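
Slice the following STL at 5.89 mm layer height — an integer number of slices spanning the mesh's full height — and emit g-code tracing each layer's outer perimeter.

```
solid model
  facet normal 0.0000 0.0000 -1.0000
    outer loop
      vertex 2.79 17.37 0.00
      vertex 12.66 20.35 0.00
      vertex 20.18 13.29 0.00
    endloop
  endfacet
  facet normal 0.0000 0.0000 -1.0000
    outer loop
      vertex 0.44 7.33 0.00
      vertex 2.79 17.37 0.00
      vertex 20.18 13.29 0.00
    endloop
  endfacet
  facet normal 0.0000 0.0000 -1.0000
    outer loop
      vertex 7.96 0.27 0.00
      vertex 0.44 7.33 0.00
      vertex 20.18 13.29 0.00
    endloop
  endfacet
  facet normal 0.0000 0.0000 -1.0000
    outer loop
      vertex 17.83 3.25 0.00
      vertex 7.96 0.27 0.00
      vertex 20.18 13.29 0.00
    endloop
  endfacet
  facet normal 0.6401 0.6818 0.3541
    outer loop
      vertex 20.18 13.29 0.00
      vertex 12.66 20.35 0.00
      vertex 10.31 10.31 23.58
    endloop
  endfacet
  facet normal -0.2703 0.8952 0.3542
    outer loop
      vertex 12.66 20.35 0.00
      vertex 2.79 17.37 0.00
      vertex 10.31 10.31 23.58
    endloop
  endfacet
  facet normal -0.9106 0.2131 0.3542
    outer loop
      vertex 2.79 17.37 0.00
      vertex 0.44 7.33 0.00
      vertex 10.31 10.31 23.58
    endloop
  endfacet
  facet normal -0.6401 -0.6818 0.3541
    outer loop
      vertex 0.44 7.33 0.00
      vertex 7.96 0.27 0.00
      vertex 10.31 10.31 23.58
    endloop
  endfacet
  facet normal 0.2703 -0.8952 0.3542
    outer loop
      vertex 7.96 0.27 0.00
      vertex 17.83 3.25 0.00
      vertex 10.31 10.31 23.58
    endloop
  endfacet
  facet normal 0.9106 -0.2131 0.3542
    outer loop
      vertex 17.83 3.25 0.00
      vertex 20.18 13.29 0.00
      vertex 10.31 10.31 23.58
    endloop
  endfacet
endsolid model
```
; perimeter-only toolpath
G21 ; units = mm
G90 ; absolute positioning
G28 ; home
; layer 1
G0 Z5.89
G0 X17.71 Y12.54
G1 X12.07 Y17.84
G1 X4.67 Y15.61
G1 X2.91 Y8.08
G1 X8.55 Y2.78
G1 X15.95 Y5.02
G1 X17.71 Y12.54
; layer 2
G0 Z11.79
G0 X15.25 Y11.80
G1 X11.48 Y15.33
G1 X6.55 Y13.84
G1 X5.38 Y8.82
G1 X9.13 Y5.29
G1 X14.07 Y6.78
G1 X15.25 Y11.80
; layer 3
G0 Z17.68
G0 X12.78 Y11.05
G1 X10.90 Y12.82
G1 X8.43 Y12.07
G1 X7.84 Y9.56
G1 X9.72 Y7.80
G1 X12.19 Y8.54
G1 X12.78 Y11.05
M2 ; end

The solid is a regular 6-sided pyramid, base circumscribed radius ≈ 10.3 mm, apex at z ≈ 23.6 mm. Slicing at Δz = 5.89 mm — 4 equal slices spanning the solid's height, so layer i sits at z = i·h/4 — gives 3 non-empty perimeters. Each is a 6-segment closed polygon; G0 lifts to the layer z and rapids to the start vertex, then G1 traces the edges. The cross-section shrinks linearly with z (the slice at the apex is degenerate and omitted).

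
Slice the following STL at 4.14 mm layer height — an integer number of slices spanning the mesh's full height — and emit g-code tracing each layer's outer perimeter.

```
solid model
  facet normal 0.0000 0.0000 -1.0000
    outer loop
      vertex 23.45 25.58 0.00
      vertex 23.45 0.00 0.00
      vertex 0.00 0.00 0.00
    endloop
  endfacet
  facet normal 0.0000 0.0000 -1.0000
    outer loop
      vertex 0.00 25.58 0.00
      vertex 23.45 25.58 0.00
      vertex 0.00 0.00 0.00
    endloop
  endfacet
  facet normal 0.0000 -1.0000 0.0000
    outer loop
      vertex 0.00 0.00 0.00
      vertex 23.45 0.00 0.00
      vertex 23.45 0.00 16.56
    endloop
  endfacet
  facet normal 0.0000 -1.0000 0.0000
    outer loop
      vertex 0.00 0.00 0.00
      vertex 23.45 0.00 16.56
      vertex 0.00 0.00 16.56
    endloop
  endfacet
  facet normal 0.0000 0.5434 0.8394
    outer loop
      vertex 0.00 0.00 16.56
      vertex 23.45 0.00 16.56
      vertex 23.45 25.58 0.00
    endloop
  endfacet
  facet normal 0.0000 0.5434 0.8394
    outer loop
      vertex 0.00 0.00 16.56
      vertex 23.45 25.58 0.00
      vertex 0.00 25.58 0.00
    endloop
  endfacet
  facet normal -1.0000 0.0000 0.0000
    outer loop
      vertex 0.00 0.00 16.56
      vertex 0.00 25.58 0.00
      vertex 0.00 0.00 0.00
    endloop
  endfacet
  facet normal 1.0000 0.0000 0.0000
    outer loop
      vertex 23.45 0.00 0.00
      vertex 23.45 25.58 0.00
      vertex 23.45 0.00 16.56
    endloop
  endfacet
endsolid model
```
; perimeter-only toolpath
G21 ; units = mm
G90 ; absolute positioning
G28 ; home
; layer 1
G0 Z4.14
G0 X0.00 Y0.00
G1 X23.45 Y0.00
G1 X23.45 Y19.18
G1 X0.00 Y19.18
G1 X0.00 Y0.00
; layer 2
G0 Z8.28
G0 X0.00 Y0.00
G1 X23.45 Y0.00
G1 X23.45 Y12.79
G1 X0.00 Y12.79
G1 X0.00 Y0.00
; layer 3
G0 Z12.42
G0 X0.00 Y0.00
G1 X23.45 Y0.00
G1 X23.45 Y6.39
G1 X0.00 Y6.39
G1 X0.00 Y0.00
M2 ; end

The solid is a wedge (ramp): 23.4 × 25.6 mm base, rising to 16.6 mm along the y=0 edge and sloping linearly to z=0 at y=25.6. Slicing at Δz = 4.14 mm — 4 equal slices spanning the solid's height, so layer i sits at z = i·h/4 — gives 3 non-empty perimeters. Each is a 4-segment closed polygon; G0 lifts to the layer z and rapids to the start vertex, then G1 traces the edges. The cross-section shrinks linearly with z (the slice at the apex is degenerate and omitted).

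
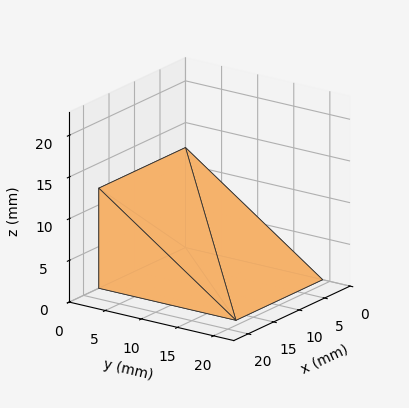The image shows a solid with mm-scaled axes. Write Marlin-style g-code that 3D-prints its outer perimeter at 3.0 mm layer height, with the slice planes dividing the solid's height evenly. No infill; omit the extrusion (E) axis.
Reading the render: the shape is a wedge (ramp): 17 × 19 mm base, rising to 12 mm along the y=0 edge and sloping linearly to z=0 at y=19 (dimensions read to the nearest mm from the axis ticks). For the g-code, the solid's height is divided into equal slices at the stated Δz and each level perimeter traced with G1 moves after a G0 lift.

; perimeter-only toolpath
G21 ; units = mm
G90 ; absolute positioning
G28 ; home
; layer 1
G0 Z3.0
G0 X0.0 Y0.0
G1 X17.0 Y0.0
G1 X17.0 Y14.2
G1 X0.0 Y14.2
G1 X0.0 Y0.0
; layer 2
G0 Z6.0
G0 X0.0 Y0.0
G1 X17.0 Y0.0
G1 X17.0 Y9.5
G1 X0.0 Y9.5
G1 X0.0 Y0.0
; layer 3
G0 Z9.0
G0 X0.0 Y0.0
G1 X17.0 Y0.0
G1 X17.0 Y4.8
G1 X0.0 Y4.8
G1 X0.0 Y0.0
M2 ; end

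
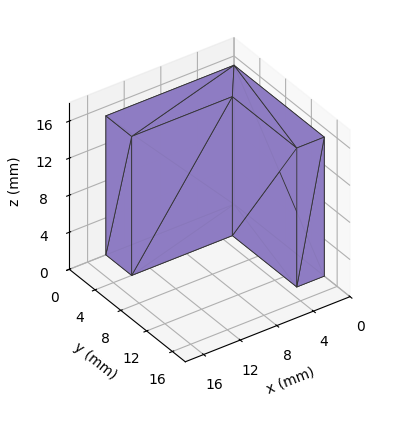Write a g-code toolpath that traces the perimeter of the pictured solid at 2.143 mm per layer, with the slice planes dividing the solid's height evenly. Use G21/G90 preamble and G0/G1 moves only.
Reading the render: the shape is an L-shaped prism: outer 14 × 14 mm, arm thicknesses ≈ 4 mm (horizontal) and 3 mm (vertical), extruded 15 mm in z (dimensions read to the nearest mm from the axis ticks). For the g-code, the solid's height is divided into equal slices at the stated Δz and each level perimeter traced with G1 moves after a G0 lift.

; perimeter-only toolpath
G21 ; units = mm
G90 ; absolute positioning
G28 ; home
; layer 1
G0 Z2.143
G0 X0.000 Y0.000
G1 X14.000 Y0.000
G1 X14.000 Y4.000
G1 X3.000 Y4.000
G1 X3.000 Y14.000
G1 X0.000 Y14.000
G1 X0.000 Y0.000
; layer 2
G0 Z4.286
G0 X0.000 Y0.000
G1 X14.000 Y0.000
G1 X14.000 Y4.000
G1 X3.000 Y4.000
G1 X3.000 Y14.000
G1 X0.000 Y14.000
G1 X0.000 Y0.000
; layer 3
G0 Z6.429
G0 X0.000 Y0.000
G1 X14.000 Y0.000
G1 X14.000 Y4.000
G1 X3.000 Y4.000
G1 X3.000 Y14.000
G1 X0.000 Y14.000
G1 X0.000 Y0.000
; layer 4
G0 Z8.571
G0 X0.000 Y0.000
G1 X14.000 Y0.000
G1 X14.000 Y4.000
G1 X3.000 Y4.000
G1 X3.000 Y14.000
G1 X0.000 Y14.000
G1 X0.000 Y0.000
; layer 5
G0 Z10.714
G0 X0.000 Y0.000
G1 X14.000 Y0.000
G1 X14.000 Y4.000
G1 X3.000 Y4.000
G1 X3.000 Y14.000
G1 X0.000 Y14.000
G1 X0.000 Y0.000
; layer 6
G0 Z12.857
G0 X0.000 Y0.000
G1 X14.000 Y0.000
G1 X14.000 Y4.000
G1 X3.000 Y4.000
G1 X3.000 Y14.000
G1 X0.000 Y14.000
G1 X0.000 Y0.000
; layer 7
G0 Z15.000
G0 X0.000 Y0.000
G1 X14.000 Y0.000
G1 X14.000 Y4.000
G1 X3.000 Y4.000
G1 X3.000 Y14.000
G1 X0.000 Y14.000
G1 X0.000 Y0.000
M2 ; end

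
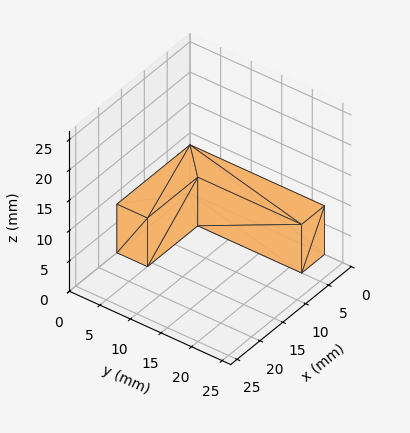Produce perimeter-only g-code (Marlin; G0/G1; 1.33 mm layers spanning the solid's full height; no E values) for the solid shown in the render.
Reading the render: the shape is an L-shaped prism: outer 16 × 22 mm, arm thicknesses ≈ 5 mm (horizontal) and 5 mm (vertical), extruded 8 mm in z (dimensions read to the nearest mm from the axis ticks). For the g-code, the solid's height is divided into equal slices at the stated Δz and each level perimeter traced with G1 moves after a G0 lift.

; perimeter-only toolpath
G21 ; units = mm
G90 ; absolute positioning
G28 ; home
; layer 1
G0 Z1.33
G0 X0.00 Y0.00
G1 X16.00 Y0.00
G1 X16.00 Y5.00
G1 X5.00 Y5.00
G1 X5.00 Y22.00
G1 X0.00 Y22.00
G1 X0.00 Y0.00
; layer 2
G0 Z2.67
G0 X0.00 Y0.00
G1 X16.00 Y0.00
G1 X16.00 Y5.00
G1 X5.00 Y5.00
G1 X5.00 Y22.00
G1 X0.00 Y22.00
G1 X0.00 Y0.00
; layer 3
G0 Z4.00
G0 X0.00 Y0.00
G1 X16.00 Y0.00
G1 X16.00 Y5.00
G1 X5.00 Y5.00
G1 X5.00 Y22.00
G1 X0.00 Y22.00
G1 X0.00 Y0.00
; layer 4
G0 Z5.33
G0 X0.00 Y0.00
G1 X16.00 Y0.00
G1 X16.00 Y5.00
G1 X5.00 Y5.00
G1 X5.00 Y22.00
G1 X0.00 Y22.00
G1 X0.00 Y0.00
; layer 5
G0 Z6.67
G0 X0.00 Y0.00
G1 X16.00 Y0.00
G1 X16.00 Y5.00
G1 X5.00 Y5.00
G1 X5.00 Y22.00
G1 X0.00 Y22.00
G1 X0.00 Y0.00
; layer 6
G0 Z8.00
G0 X0.00 Y0.00
G1 X16.00 Y0.00
G1 X16.00 Y5.00
G1 X5.00 Y5.00
G1 X5.00 Y22.00
G1 X0.00 Y22.00
G1 X0.00 Y0.00
M2 ; end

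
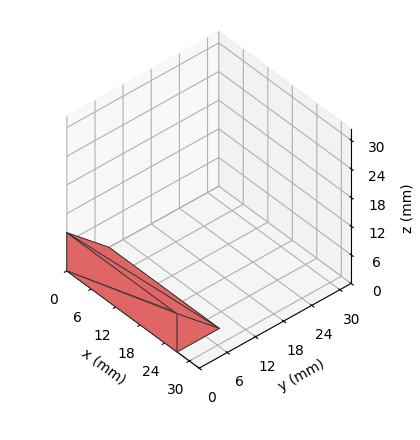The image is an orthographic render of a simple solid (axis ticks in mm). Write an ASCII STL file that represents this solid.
Reading the render: the shape is a wedge (ramp): 27 × 9 mm base, rising to 8 mm along the y=0 edge and sloping linearly to z=0 at y=9 (dimensions read to the nearest mm from the axis ticks). For the STL, each face is triangulated and given an outward normal.

solid part
  facet normal 0.0000 0.0000 -1.0000
    outer loop
      vertex 27.0 9.0 0.0
      vertex 27.0 0.0 0.0
      vertex 0.0 0.0 0.0
    endloop
  endfacet
  facet normal 0.0000 0.0000 -1.0000
    outer loop
      vertex 0.0 9.0 0.0
      vertex 27.0 9.0 0.0
      vertex 0.0 0.0 0.0
    endloop
  endfacet
  facet normal 0.0000 -1.0000 0.0000
    outer loop
      vertex 0.0 0.0 0.0
      vertex 27.0 0.0 0.0
      vertex 27.0 0.0 8.0
    endloop
  endfacet
  facet normal 0.0000 -1.0000 0.0000
    outer loop
      vertex 0.0 0.0 0.0
      vertex 27.0 0.0 8.0
      vertex 0.0 0.0 8.0
    endloop
  endfacet
  facet normal 0.0000 0.6644 0.7474
    outer loop
      vertex 0.0 0.0 8.0
      vertex 27.0 0.0 8.0
      vertex 27.0 9.0 0.0
    endloop
  endfacet
  facet normal 0.0000 0.6644 0.7474
    outer loop
      vertex 0.0 0.0 8.0
      vertex 27.0 9.0 0.0
      vertex 0.0 9.0 0.0
    endloop
  endfacet
  facet normal -1.0000 0.0000 0.0000
    outer loop
      vertex 0.0 0.0 8.0
      vertex 0.0 9.0 0.0
      vertex 0.0 0.0 0.0
    endloop
  endfacet
  facet normal 1.0000 0.0000 0.0000
    outer loop
      vertex 27.0 0.0 0.0
      vertex 27.0 9.0 0.0
      vertex 27.0 0.0 8.0
    endloop
  endfacet
endsolid part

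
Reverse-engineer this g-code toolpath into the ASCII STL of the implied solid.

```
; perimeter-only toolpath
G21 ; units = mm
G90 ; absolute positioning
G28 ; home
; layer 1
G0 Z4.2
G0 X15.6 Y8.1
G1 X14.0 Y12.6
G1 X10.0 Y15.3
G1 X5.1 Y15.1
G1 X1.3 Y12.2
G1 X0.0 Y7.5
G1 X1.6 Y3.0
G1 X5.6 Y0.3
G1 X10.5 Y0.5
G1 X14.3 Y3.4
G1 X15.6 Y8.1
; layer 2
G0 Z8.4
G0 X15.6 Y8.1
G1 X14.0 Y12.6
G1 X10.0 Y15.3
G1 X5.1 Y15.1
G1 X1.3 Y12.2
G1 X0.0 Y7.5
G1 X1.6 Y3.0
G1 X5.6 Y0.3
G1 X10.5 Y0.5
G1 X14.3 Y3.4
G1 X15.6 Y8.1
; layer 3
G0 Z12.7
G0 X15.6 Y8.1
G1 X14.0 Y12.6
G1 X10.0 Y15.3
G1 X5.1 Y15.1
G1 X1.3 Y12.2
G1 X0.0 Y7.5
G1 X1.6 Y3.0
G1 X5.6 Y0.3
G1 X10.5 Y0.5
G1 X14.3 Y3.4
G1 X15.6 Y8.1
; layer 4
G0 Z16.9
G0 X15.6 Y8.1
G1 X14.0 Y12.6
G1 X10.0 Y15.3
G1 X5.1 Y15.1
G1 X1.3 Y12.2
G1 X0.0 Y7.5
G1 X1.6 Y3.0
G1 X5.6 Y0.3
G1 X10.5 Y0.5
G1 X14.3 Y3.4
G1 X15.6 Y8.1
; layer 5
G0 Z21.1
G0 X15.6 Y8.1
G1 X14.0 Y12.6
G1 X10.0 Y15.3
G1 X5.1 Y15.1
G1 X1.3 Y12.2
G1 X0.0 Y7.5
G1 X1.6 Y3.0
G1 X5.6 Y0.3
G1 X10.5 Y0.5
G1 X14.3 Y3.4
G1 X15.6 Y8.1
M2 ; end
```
solid part
  facet normal 0.0000 0.0000 -1.0000
    outer loop
      vertex 10.0 15.3 0.0
      vertex 14.0 12.6 0.0
      vertex 15.6 8.1 0.0
    endloop
  endfacet
  facet normal 0.0000 0.0000 -1.0000
    outer loop
      vertex 5.1 15.1 0.0
      vertex 10.0 15.3 0.0
      vertex 15.6 8.1 0.0
    endloop
  endfacet
  facet normal 0.0000 0.0000 -1.0000
    outer loop
      vertex 1.3 12.2 0.0
      vertex 5.1 15.1 0.0
      vertex 15.6 8.1 0.0
    endloop
  endfacet
  facet normal 0.0000 0.0000 -1.0000
    outer loop
      vertex 0.0 7.5 0.0
      vertex 1.3 12.2 0.0
      vertex 15.6 8.1 0.0
    endloop
  endfacet
  facet normal 0.0000 0.0000 -1.0000
    outer loop
      vertex 1.6 3.0 0.0
      vertex 0.0 7.5 0.0
      vertex 15.6 8.1 0.0
    endloop
  endfacet
  facet normal 0.0000 0.0000 -1.0000
    outer loop
      vertex 5.6 0.3 0.0
      vertex 1.6 3.0 0.0
      vertex 15.6 8.1 0.0
    endloop
  endfacet
  facet normal 0.0000 0.0000 -1.0000
    outer loop
      vertex 10.5 0.5 0.0
      vertex 5.6 0.3 0.0
      vertex 15.6 8.1 0.0
    endloop
  endfacet
  facet normal 0.0000 0.0000 -1.0000
    outer loop
      vertex 14.3 3.4 0.0
      vertex 10.5 0.5 0.0
      vertex 15.6 8.1 0.0
    endloop
  endfacet
  facet normal 0.0000 0.0000 1.0000
    outer loop
      vertex 15.6 8.1 21.1
      vertex 14.0 12.6 21.1
      vertex 10.0 15.3 21.1
    endloop
  endfacet
  facet normal 0.0000 0.0000 1.0000
    outer loop
      vertex 15.6 8.1 21.1
      vertex 10.0 15.3 21.1
      vertex 5.1 15.1 21.1
    endloop
  endfacet
  facet normal 0.0000 0.0000 1.0000
    outer loop
      vertex 15.6 8.1 21.1
      vertex 5.1 15.1 21.1
      vertex 1.3 12.2 21.1
    endloop
  endfacet
  facet normal 0.0000 0.0000 1.0000
    outer loop
      vertex 15.6 8.1 21.1
      vertex 1.3 12.2 21.1
      vertex 0.0 7.5 21.1
    endloop
  endfacet
  facet normal 0.0000 0.0000 1.0000
    outer loop
      vertex 15.6 8.1 21.1
      vertex 0.0 7.5 21.1
      vertex 1.6 3.0 21.1
    endloop
  endfacet
  facet normal 0.0000 0.0000 1.0000
    outer loop
      vertex 15.6 8.1 21.1
      vertex 1.6 3.0 21.1
      vertex 5.6 0.3 21.1
    endloop
  endfacet
  facet normal 0.0000 0.0000 1.0000
    outer loop
      vertex 15.6 8.1 21.1
      vertex 5.6 0.3 21.1
      vertex 10.5 0.5 21.1
    endloop
  endfacet
  facet normal 0.0000 0.0000 1.0000
    outer loop
      vertex 15.6 8.1 21.1
      vertex 10.5 0.5 21.1
      vertex 14.3 3.4 21.1
    endloop
  endfacet
  facet normal 0.9422 0.3350 0.0000
    outer loop
      vertex 15.6 8.1 0.0
      vertex 14.0 12.6 0.0
      vertex 14.0 12.6 21.1
    endloop
  endfacet
  facet normal 0.9422 0.3350 0.0000
    outer loop
      vertex 15.6 8.1 0.0
      vertex 14.0 12.6 21.1
      vertex 15.6 8.1 21.1
    endloop
  endfacet
  facet normal 0.5595 0.8288 0.0000
    outer loop
      vertex 14.0 12.6 0.0
      vertex 10.0 15.3 0.0
      vertex 10.0 15.3 21.1
    endloop
  endfacet
  facet normal 0.5595 0.8288 0.0000
    outer loop
      vertex 14.0 12.6 0.0
      vertex 10.0 15.3 21.1
      vertex 14.0 12.6 21.1
    endloop
  endfacet
  facet normal -0.0408 0.9992 0.0000
    outer loop
      vertex 10.0 15.3 0.0
      vertex 5.1 15.1 0.0
      vertex 5.1 15.1 21.1
    endloop
  endfacet
  facet normal -0.0408 0.9992 0.0000
    outer loop
      vertex 10.0 15.3 0.0
      vertex 5.1 15.1 21.1
      vertex 10.0 15.3 21.1
    endloop
  endfacet
  facet normal -0.6067 0.7950 0.0000
    outer loop
      vertex 5.1 15.1 0.0
      vertex 1.3 12.2 0.0
      vertex 1.3 12.2 21.1
    endloop
  endfacet
  facet normal -0.6067 0.7950 0.0000
    outer loop
      vertex 5.1 15.1 0.0
      vertex 1.3 12.2 21.1
      vertex 5.1 15.1 21.1
    endloop
  endfacet
  facet normal -0.9638 0.2666 0.0000
    outer loop
      vertex 1.3 12.2 0.0
      vertex 0.0 7.5 0.0
      vertex 0.0 7.5 21.1
    endloop
  endfacet
  facet normal -0.9638 0.2666 0.0000
    outer loop
      vertex 1.3 12.2 0.0
      vertex 0.0 7.5 21.1
      vertex 1.3 12.2 21.1
    endloop
  endfacet
  facet normal -0.9422 -0.3350 0.0000
    outer loop
      vertex 0.0 7.5 0.0
      vertex 1.6 3.0 0.0
      vertex 1.6 3.0 21.1
    endloop
  endfacet
  facet normal -0.9422 -0.3350 0.0000
    outer loop
      vertex 0.0 7.5 0.0
      vertex 1.6 3.0 21.1
      vertex 0.0 7.5 21.1
    endloop
  endfacet
  facet normal -0.5595 -0.8288 0.0000
    outer loop
      vertex 1.6 3.0 0.0
      vertex 5.6 0.3 0.0
      vertex 5.6 0.3 21.1
    endloop
  endfacet
  facet normal -0.5595 -0.8288 0.0000
    outer loop
      vertex 1.6 3.0 0.0
      vertex 5.6 0.3 21.1
      vertex 1.6 3.0 21.1
    endloop
  endfacet
  facet normal 0.0408 -0.9992 0.0000
    outer loop
      vertex 5.6 0.3 0.0
      vertex 10.5 0.5 0.0
      vertex 10.5 0.5 21.1
    endloop
  endfacet
  facet normal 0.0408 -0.9992 0.0000
    outer loop
      vertex 5.6 0.3 0.0
      vertex 10.5 0.5 21.1
      vertex 5.6 0.3 21.1
    endloop
  endfacet
  facet normal 0.6067 -0.7950 0.0000
    outer loop
      vertex 10.5 0.5 0.0
      vertex 14.3 3.4 0.0
      vertex 14.3 3.4 21.1
    endloop
  endfacet
  facet normal 0.6067 -0.7950 0.0000
    outer loop
      vertex 10.5 0.5 0.0
      vertex 14.3 3.4 21.1
      vertex 10.5 0.5 21.1
    endloop
  endfacet
  facet normal 0.9638 -0.2666 0.0000
    outer loop
      vertex 14.3 3.4 0.0
      vertex 15.6 8.1 0.0
      vertex 15.6 8.1 21.1
    endloop
  endfacet
  facet normal 0.9638 -0.2666 0.0000
    outer loop
      vertex 14.3 3.4 0.0
      vertex 15.6 8.1 21.1
      vertex 14.3 3.4 21.1
    endloop
  endfacet
endsolid part

The G0 Z moves step by Δz≈4.2 mm. Every layer's G1 loop is the same polygon, so the solid is a straight extrusion of it from z=0 to z≈21.1. Closing with flat bottom and top caps and triangulating gives 36 facets — a regular 10-sided prism (a cylinder approximated with 10 flat sides), circumscribed radius ≈ 7.8 mm, height ≈ 21.1 mm.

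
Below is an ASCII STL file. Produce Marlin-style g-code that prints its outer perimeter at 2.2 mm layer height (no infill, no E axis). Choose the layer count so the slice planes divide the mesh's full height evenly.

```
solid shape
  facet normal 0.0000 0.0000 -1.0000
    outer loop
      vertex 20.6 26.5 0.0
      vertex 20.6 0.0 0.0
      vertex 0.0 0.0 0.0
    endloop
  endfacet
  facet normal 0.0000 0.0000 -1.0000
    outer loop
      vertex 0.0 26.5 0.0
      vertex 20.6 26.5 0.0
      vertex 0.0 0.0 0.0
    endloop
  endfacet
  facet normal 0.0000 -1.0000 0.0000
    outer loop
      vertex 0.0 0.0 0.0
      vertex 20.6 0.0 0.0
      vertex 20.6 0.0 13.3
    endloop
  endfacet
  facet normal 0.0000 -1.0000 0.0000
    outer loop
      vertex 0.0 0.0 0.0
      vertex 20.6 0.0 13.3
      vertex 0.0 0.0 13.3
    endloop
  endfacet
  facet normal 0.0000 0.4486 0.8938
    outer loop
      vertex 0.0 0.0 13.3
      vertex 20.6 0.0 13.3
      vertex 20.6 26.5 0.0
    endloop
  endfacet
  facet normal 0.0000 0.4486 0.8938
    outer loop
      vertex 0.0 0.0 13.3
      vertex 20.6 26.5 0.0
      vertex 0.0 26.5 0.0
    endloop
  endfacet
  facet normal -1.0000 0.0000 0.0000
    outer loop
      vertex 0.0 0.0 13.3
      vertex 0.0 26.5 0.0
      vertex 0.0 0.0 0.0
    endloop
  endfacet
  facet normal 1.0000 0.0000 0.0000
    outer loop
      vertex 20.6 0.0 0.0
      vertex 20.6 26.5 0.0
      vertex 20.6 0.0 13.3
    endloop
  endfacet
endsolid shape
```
; perimeter-only toolpath
G21 ; units = mm
G90 ; absolute positioning
G28 ; home
; layer 1
G0 Z2.2
G0 X0.0 Y0.0
G1 X20.6 Y0.0
G1 X20.6 Y22.1
G1 X0.0 Y22.1
G1 X0.0 Y0.0
; layer 2
G0 Z4.4
G0 X0.0 Y0.0
G1 X20.6 Y0.0
G1 X20.6 Y17.7
G1 X0.0 Y17.7
G1 X0.0 Y0.0
; layer 3
G0 Z6.7
G0 X0.0 Y0.0
G1 X20.6 Y0.0
G1 X20.6 Y13.2
G1 X0.0 Y13.2
G1 X0.0 Y0.0
; layer 4
G0 Z8.9
G0 X0.0 Y0.0
G1 X20.6 Y0.0
G1 X20.6 Y8.8
G1 X0.0 Y8.8
G1 X0.0 Y0.0
; layer 5
G0 Z11.1
G0 X0.0 Y0.0
G1 X20.6 Y0.0
G1 X20.6 Y4.4
G1 X0.0 Y4.4
G1 X0.0 Y0.0
M2 ; end

The solid is a wedge (ramp): 20.6 × 26.5 mm base, rising to 13.3 mm along the y=0 edge and sloping linearly to z=0 at y=26.5. Slicing at Δz = 2.2 mm — 6 equal slices spanning the solid's height, so layer i sits at z = i·h/6 — gives 5 non-empty perimeters. Each is a 4-segment closed polygon; G0 lifts to the layer z and rapids to the start vertex, then G1 traces the edges. The cross-section shrinks linearly with z (the slice at the apex is degenerate and omitted).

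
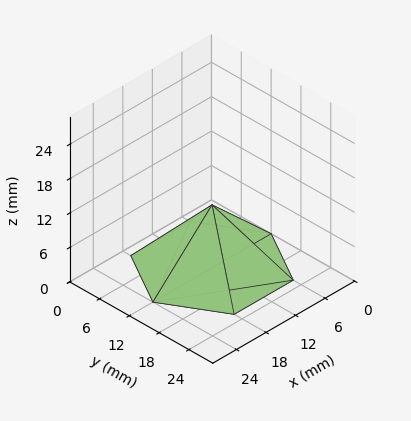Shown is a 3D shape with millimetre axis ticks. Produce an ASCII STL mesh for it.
Reading the render: the shape is a regular 6-sided pyramid, base circumscribed radius ≈ 12 mm, apex at z ≈ 11 mm (dimensions read to the nearest mm from the axis ticks). For the STL, each face is triangulated and given an outward normal.

solid part
  facet normal 0.0000 0.0000 -1.0000
    outer loop
      vertex 6.00 22.39 0.00
      vertex 18.00 22.39 0.00
      vertex 24.00 12.00 0.00
    endloop
  endfacet
  facet normal 0.0000 0.0000 -1.0000
    outer loop
      vertex 0.00 12.00 0.00
      vertex 6.00 22.39 0.00
      vertex 24.00 12.00 0.00
    endloop
  endfacet
  facet normal 0.0000 0.0000 -1.0000
    outer loop
      vertex 6.00 1.61 0.00
      vertex 0.00 12.00 0.00
      vertex 24.00 12.00 0.00
    endloop
  endfacet
  facet normal 0.0000 0.0000 -1.0000
    outer loop
      vertex 18.00 1.61 0.00
      vertex 6.00 1.61 0.00
      vertex 24.00 12.00 0.00
    endloop
  endfacet
  facet normal 0.6295 0.3635 0.6867
    outer loop
      vertex 24.00 12.00 0.00
      vertex 18.00 22.39 0.00
      vertex 12.00 12.00 11.00
    endloop
  endfacet
  facet normal 0.0000 0.7270 0.6867
    outer loop
      vertex 18.00 22.39 0.00
      vertex 6.00 22.39 0.00
      vertex 12.00 12.00 11.00
    endloop
  endfacet
  facet normal -0.6295 0.3635 0.6867
    outer loop
      vertex 6.00 22.39 0.00
      vertex 0.00 12.00 0.00
      vertex 12.00 12.00 11.00
    endloop
  endfacet
  facet normal -0.6295 -0.3635 0.6867
    outer loop
      vertex 0.00 12.00 0.00
      vertex 6.00 1.61 0.00
      vertex 12.00 12.00 11.00
    endloop
  endfacet
  facet normal 0.0000 -0.7270 0.6867
    outer loop
      vertex 6.00 1.61 0.00
      vertex 18.00 1.61 0.00
      vertex 12.00 12.00 11.00
    endloop
  endfacet
  facet normal 0.6295 -0.3635 0.6867
    outer loop
      vertex 18.00 1.61 0.00
      vertex 24.00 12.00 0.00
      vertex 12.00 12.00 11.00
    endloop
  endfacet
endsolid part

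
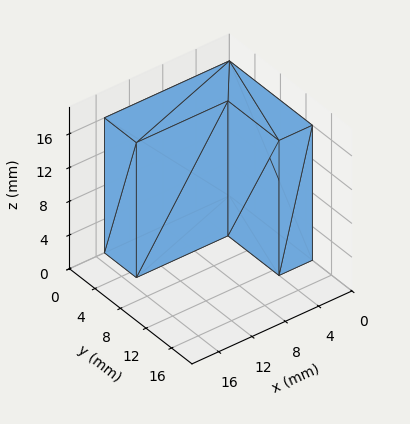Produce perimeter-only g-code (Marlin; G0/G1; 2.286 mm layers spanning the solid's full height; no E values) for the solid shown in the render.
Reading the render: the shape is an L-shaped prism: outer 15 × 13 mm, arm thicknesses ≈ 5 mm (horizontal) and 4 mm (vertical), extruded 16 mm in z (dimensions read to the nearest mm from the axis ticks). For the g-code, the solid's height is divided into equal slices at the stated Δz and each level perimeter traced with G1 moves after a G0 lift.

; perimeter-only toolpath
G21 ; units = mm
G90 ; absolute positioning
G28 ; home
; layer 1
G0 Z2.286
G0 X0.000 Y0.000
G1 X15.000 Y0.000
G1 X15.000 Y5.000
G1 X4.000 Y5.000
G1 X4.000 Y13.000
G1 X0.000 Y13.000
G1 X0.000 Y0.000
; layer 2
G0 Z4.571
G0 X0.000 Y0.000
G1 X15.000 Y0.000
G1 X15.000 Y5.000
G1 X4.000 Y5.000
G1 X4.000 Y13.000
G1 X0.000 Y13.000
G1 X0.000 Y0.000
; layer 3
G0 Z6.857
G0 X0.000 Y0.000
G1 X15.000 Y0.000
G1 X15.000 Y5.000
G1 X4.000 Y5.000
G1 X4.000 Y13.000
G1 X0.000 Y13.000
G1 X0.000 Y0.000
; layer 4
G0 Z9.143
G0 X0.000 Y0.000
G1 X15.000 Y0.000
G1 X15.000 Y5.000
G1 X4.000 Y5.000
G1 X4.000 Y13.000
G1 X0.000 Y13.000
G1 X0.000 Y0.000
; layer 5
G0 Z11.429
G0 X0.000 Y0.000
G1 X15.000 Y0.000
G1 X15.000 Y5.000
G1 X4.000 Y5.000
G1 X4.000 Y13.000
G1 X0.000 Y13.000
G1 X0.000 Y0.000
; layer 6
G0 Z13.714
G0 X0.000 Y0.000
G1 X15.000 Y0.000
G1 X15.000 Y5.000
G1 X4.000 Y5.000
G1 X4.000 Y13.000
G1 X0.000 Y13.000
G1 X0.000 Y0.000
; layer 7
G0 Z16.000
G0 X0.000 Y0.000
G1 X15.000 Y0.000
G1 X15.000 Y5.000
G1 X4.000 Y5.000
G1 X4.000 Y13.000
G1 X0.000 Y13.000
G1 X0.000 Y0.000
M2 ; end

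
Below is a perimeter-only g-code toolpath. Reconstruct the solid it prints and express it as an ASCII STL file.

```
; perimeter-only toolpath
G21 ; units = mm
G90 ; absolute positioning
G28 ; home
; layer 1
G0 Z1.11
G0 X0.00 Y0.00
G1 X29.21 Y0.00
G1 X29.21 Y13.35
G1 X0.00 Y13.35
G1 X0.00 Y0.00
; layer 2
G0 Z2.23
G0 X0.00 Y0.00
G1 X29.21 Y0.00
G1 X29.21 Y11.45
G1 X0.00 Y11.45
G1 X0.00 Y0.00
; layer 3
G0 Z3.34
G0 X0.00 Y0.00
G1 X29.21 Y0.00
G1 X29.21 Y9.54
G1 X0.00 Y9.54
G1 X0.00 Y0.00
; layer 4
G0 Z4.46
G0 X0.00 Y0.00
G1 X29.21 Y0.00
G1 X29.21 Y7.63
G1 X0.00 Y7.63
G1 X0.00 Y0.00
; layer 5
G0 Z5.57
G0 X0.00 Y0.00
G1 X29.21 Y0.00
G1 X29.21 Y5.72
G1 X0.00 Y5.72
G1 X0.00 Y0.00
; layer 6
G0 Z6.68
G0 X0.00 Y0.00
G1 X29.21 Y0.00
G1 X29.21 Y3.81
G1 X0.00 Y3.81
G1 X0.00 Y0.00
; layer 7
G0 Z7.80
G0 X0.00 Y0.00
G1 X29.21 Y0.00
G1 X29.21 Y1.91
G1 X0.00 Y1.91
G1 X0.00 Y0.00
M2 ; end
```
solid part
  facet normal 0.0000 0.0000 -1.0000
    outer loop
      vertex 29.21 15.26 0.00
      vertex 29.21 0.00 0.00
      vertex 0.00 0.00 0.00
    endloop
  endfacet
  facet normal 0.0000 0.0000 -1.0000
    outer loop
      vertex 0.00 15.26 0.00
      vertex 29.21 15.26 0.00
      vertex 0.00 0.00 0.00
    endloop
  endfacet
  facet normal 0.0000 -1.0000 0.0000
    outer loop
      vertex 0.00 0.00 0.00
      vertex 29.21 0.00 0.00
      vertex 29.21 0.00 8.91
    endloop
  endfacet
  facet normal 0.0000 -1.0000 0.0000
    outer loop
      vertex 0.00 0.00 0.00
      vertex 29.21 0.00 8.91
      vertex 0.00 0.00 8.91
    endloop
  endfacet
  facet normal 0.0000 0.5042 0.8636
    outer loop
      vertex 0.00 0.00 8.91
      vertex 29.21 0.00 8.91
      vertex 29.21 15.26 0.00
    endloop
  endfacet
  facet normal 0.0000 0.5042 0.8636
    outer loop
      vertex 0.00 0.00 8.91
      vertex 29.21 15.26 0.00
      vertex 0.00 15.26 0.00
    endloop
  endfacet
  facet normal -1.0000 0.0000 0.0000
    outer loop
      vertex 0.00 0.00 8.91
      vertex 0.00 15.26 0.00
      vertex 0.00 0.00 0.00
    endloop
  endfacet
  facet normal 1.0000 0.0000 0.0000
    outer loop
      vertex 29.21 0.00 0.00
      vertex 29.21 15.26 0.00
      vertex 29.21 0.00 8.91
    endloop
  endfacet
endsolid part

The G0 Z moves step by Δz≈1.11 mm. The G1 loops shrink linearly with z, so the solid tapers from its base footprint up to z≈8.91. Closing with a flat bottom cap and the tapered top and triangulating gives 8 facets — a wedge (ramp): 29.2 × 15.3 mm base, rising to 8.91 mm along the y=0 edge and sloping linearly to z=0 at y=15.3.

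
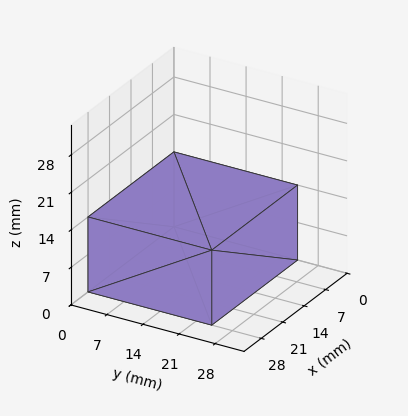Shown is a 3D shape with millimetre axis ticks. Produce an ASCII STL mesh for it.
Reading the render: the shape is a rectangular box, roughly 28 × 24 mm footprint and 14 mm tall (dimensions read to the nearest mm from the axis ticks). For the STL, each face is triangulated and given an outward normal.

solid part
  facet normal 0.0000 0.0000 -1.0000
    outer loop
      vertex 28.00 24.00 0.00
      vertex 28.00 0.00 0.00
      vertex 0.00 0.00 0.00
    endloop
  endfacet
  facet normal 0.0000 0.0000 -1.0000
    outer loop
      vertex 0.00 24.00 0.00
      vertex 28.00 24.00 0.00
      vertex 0.00 0.00 0.00
    endloop
  endfacet
  facet normal 0.0000 0.0000 1.0000
    outer loop
      vertex 0.00 0.00 14.00
      vertex 28.00 0.00 14.00
      vertex 28.00 24.00 14.00
    endloop
  endfacet
  facet normal 0.0000 0.0000 1.0000
    outer loop
      vertex 0.00 0.00 14.00
      vertex 28.00 24.00 14.00
      vertex 0.00 24.00 14.00
    endloop
  endfacet
  facet normal 0.0000 -1.0000 0.0000
    outer loop
      vertex 0.00 0.00 0.00
      vertex 28.00 0.00 0.00
      vertex 28.00 0.00 14.00
    endloop
  endfacet
  facet normal 0.0000 -1.0000 0.0000
    outer loop
      vertex 0.00 0.00 0.00
      vertex 28.00 0.00 14.00
      vertex 0.00 0.00 14.00
    endloop
  endfacet
  facet normal 0.0000 1.0000 0.0000
    outer loop
      vertex 28.00 24.00 14.00
      vertex 28.00 24.00 0.00
      vertex 0.00 24.00 0.00
    endloop
  endfacet
  facet normal 0.0000 1.0000 0.0000
    outer loop
      vertex 0.00 24.00 14.00
      vertex 28.00 24.00 14.00
      vertex 0.00 24.00 0.00
    endloop
  endfacet
  facet normal -1.0000 0.0000 0.0000
    outer loop
      vertex 0.00 24.00 14.00
      vertex 0.00 24.00 0.00
      vertex 0.00 0.00 0.00
    endloop
  endfacet
  facet normal -1.0000 0.0000 0.0000
    outer loop
      vertex 0.00 0.00 14.00
      vertex 0.00 24.00 14.00
      vertex 0.00 0.00 0.00
    endloop
  endfacet
  facet normal 1.0000 0.0000 0.0000
    outer loop
      vertex 28.00 0.00 0.00
      vertex 28.00 24.00 0.00
      vertex 28.00 24.00 14.00
    endloop
  endfacet
  facet normal 1.0000 0.0000 0.0000
    outer loop
      vertex 28.00 0.00 0.00
      vertex 28.00 24.00 14.00
      vertex 28.00 0.00 14.00
    endloop
  endfacet
endsolid part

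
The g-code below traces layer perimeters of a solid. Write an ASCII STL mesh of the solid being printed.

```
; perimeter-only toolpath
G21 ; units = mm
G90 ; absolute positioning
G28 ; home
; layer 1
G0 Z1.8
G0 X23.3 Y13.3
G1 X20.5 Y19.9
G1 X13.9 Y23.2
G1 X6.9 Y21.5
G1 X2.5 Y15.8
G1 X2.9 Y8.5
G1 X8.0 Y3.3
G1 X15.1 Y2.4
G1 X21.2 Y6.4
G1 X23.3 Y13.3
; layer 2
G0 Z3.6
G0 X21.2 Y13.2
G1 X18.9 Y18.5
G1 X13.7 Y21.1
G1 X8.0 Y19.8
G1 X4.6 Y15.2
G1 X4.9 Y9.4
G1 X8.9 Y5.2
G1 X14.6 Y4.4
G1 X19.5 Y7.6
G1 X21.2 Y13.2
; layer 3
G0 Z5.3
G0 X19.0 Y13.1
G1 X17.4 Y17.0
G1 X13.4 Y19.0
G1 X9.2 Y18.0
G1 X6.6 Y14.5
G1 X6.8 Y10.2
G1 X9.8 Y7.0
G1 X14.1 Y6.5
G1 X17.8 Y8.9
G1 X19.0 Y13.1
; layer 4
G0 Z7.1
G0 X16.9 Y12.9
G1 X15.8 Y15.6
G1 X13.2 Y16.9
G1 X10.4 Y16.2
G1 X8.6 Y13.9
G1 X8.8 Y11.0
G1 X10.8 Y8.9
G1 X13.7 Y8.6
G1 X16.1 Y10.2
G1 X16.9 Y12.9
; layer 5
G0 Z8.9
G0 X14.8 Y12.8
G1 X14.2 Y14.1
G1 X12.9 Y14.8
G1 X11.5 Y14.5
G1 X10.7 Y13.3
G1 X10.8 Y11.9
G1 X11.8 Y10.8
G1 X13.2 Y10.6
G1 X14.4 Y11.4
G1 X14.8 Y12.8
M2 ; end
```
solid part
  facet normal 0.0000 0.0000 -1.0000
    outer loop
      vertex 14.2 25.3 0.0
      vertex 22.0 21.4 0.0
      vertex 25.4 13.4 0.0
    endloop
  endfacet
  facet normal 0.0000 0.0000 -1.0000
    outer loop
      vertex 5.7 23.3 0.0
      vertex 14.2 25.3 0.0
      vertex 25.4 13.4 0.0
    endloop
  endfacet
  facet normal 0.0000 0.0000 -1.0000
    outer loop
      vertex 0.5 16.4 0.0
      vertex 5.7 23.3 0.0
      vertex 25.4 13.4 0.0
    endloop
  endfacet
  facet normal 0.0000 0.0000 -1.0000
    outer loop
      vertex 1.0 7.7 0.0
      vertex 0.5 16.4 0.0
      vertex 25.4 13.4 0.0
    endloop
  endfacet
  facet normal 0.0000 0.0000 -1.0000
    outer loop
      vertex 7.0 1.4 0.0
      vertex 1.0 7.7 0.0
      vertex 25.4 13.4 0.0
    endloop
  endfacet
  facet normal 0.0000 0.0000 -1.0000
    outer loop
      vertex 15.6 0.3 0.0
      vertex 7.0 1.4 0.0
      vertex 25.4 13.4 0.0
    endloop
  endfacet
  facet normal 0.0000 0.0000 -1.0000
    outer loop
      vertex 22.9 5.1 0.0
      vertex 15.6 0.3 0.0
      vertex 25.4 13.4 0.0
    endloop
  endfacet
  facet normal 0.6136 0.2608 0.7453
    outer loop
      vertex 25.4 13.4 0.0
      vertex 22.0 21.4 0.0
      vertex 12.7 12.7 10.7
    endloop
  endfacet
  facet normal 0.2985 0.5969 0.7447
    outer loop
      vertex 22.0 21.4 0.0
      vertex 14.2 25.3 0.0
      vertex 12.7 12.7 10.7
    endloop
  endfacet
  facet normal -0.1530 0.6502 0.7442
    outer loop
      vertex 14.2 25.3 0.0
      vertex 5.7 23.3 0.0
      vertex 12.7 12.7 10.7
    endloop
  endfacet
  facet normal -0.5322 0.4011 0.7455
    outer loop
      vertex 5.7 23.3 0.0
      vertex 0.5 16.4 0.0
      vertex 12.7 12.7 10.7
    endloop
  endfacet
  facet normal -0.6654 -0.0382 0.7455
    outer loop
      vertex 0.5 16.4 0.0
      vertex 1.0 7.7 0.0
      vertex 12.7 12.7 10.7
    endloop
  endfacet
  facet normal -0.4837 -0.4607 0.7442
    outer loop
      vertex 1.0 7.7 0.0
      vertex 7.0 1.4 0.0
      vertex 12.7 12.7 10.7
    endloop
  endfacet
  facet normal -0.0847 -0.6622 0.7445
    outer loop
      vertex 7.0 1.4 0.0
      vertex 15.6 0.3 0.0
      vertex 12.7 12.7 10.7
    endloop
  endfacet
  facet normal 0.3664 -0.5573 0.7451
    outer loop
      vertex 15.6 0.3 0.0
      vertex 22.9 5.1 0.0
      vertex 12.7 12.7 10.7
    endloop
  endfacet
  facet normal 0.6385 -0.1923 0.7452
    outer loop
      vertex 22.9 5.1 0.0
      vertex 25.4 13.4 0.0
      vertex 12.7 12.7 10.7
    endloop
  endfacet
endsolid part

The G0 Z moves step by Δz≈1.8 mm. The G1 loops shrink linearly with z, so the solid tapers from its base footprint up to z≈10.7. Closing with a flat bottom cap and the tapered top and triangulating gives 16 facets — a regular 9-sided pyramid, base circumscribed radius ≈ 12.7 mm, apex at z ≈ 10.7 mm.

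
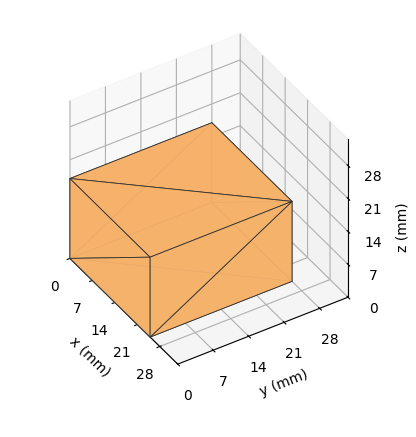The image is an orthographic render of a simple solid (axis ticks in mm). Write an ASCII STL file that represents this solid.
Reading the render: the shape is a rectangular box, roughly 25 × 28 mm footprint and 17 mm tall (dimensions read to the nearest mm from the axis ticks). For the STL, each face is triangulated and given an outward normal.

solid part
  facet normal 0.0000 0.0000 -1.0000
    outer loop
      vertex 25.00 28.00 0.00
      vertex 25.00 0.00 0.00
      vertex 0.00 0.00 0.00
    endloop
  endfacet
  facet normal 0.0000 0.0000 -1.0000
    outer loop
      vertex 0.00 28.00 0.00
      vertex 25.00 28.00 0.00
      vertex 0.00 0.00 0.00
    endloop
  endfacet
  facet normal 0.0000 0.0000 1.0000
    outer loop
      vertex 0.00 0.00 17.00
      vertex 25.00 0.00 17.00
      vertex 25.00 28.00 17.00
    endloop
  endfacet
  facet normal 0.0000 0.0000 1.0000
    outer loop
      vertex 0.00 0.00 17.00
      vertex 25.00 28.00 17.00
      vertex 0.00 28.00 17.00
    endloop
  endfacet
  facet normal 0.0000 -1.0000 0.0000
    outer loop
      vertex 0.00 0.00 0.00
      vertex 25.00 0.00 0.00
      vertex 25.00 0.00 17.00
    endloop
  endfacet
  facet normal 0.0000 -1.0000 0.0000
    outer loop
      vertex 0.00 0.00 0.00
      vertex 25.00 0.00 17.00
      vertex 0.00 0.00 17.00
    endloop
  endfacet
  facet normal 0.0000 1.0000 0.0000
    outer loop
      vertex 25.00 28.00 17.00
      vertex 25.00 28.00 0.00
      vertex 0.00 28.00 0.00
    endloop
  endfacet
  facet normal 0.0000 1.0000 0.0000
    outer loop
      vertex 0.00 28.00 17.00
      vertex 25.00 28.00 17.00
      vertex 0.00 28.00 0.00
    endloop
  endfacet
  facet normal -1.0000 0.0000 0.0000
    outer loop
      vertex 0.00 28.00 17.00
      vertex 0.00 28.00 0.00
      vertex 0.00 0.00 0.00
    endloop
  endfacet
  facet normal -1.0000 0.0000 0.0000
    outer loop
      vertex 0.00 0.00 17.00
      vertex 0.00 28.00 17.00
      vertex 0.00 0.00 0.00
    endloop
  endfacet
  facet normal 1.0000 0.0000 0.0000
    outer loop
      vertex 25.00 0.00 0.00
      vertex 25.00 28.00 0.00
      vertex 25.00 28.00 17.00
    endloop
  endfacet
  facet normal 1.0000 0.0000 0.0000
    outer loop
      vertex 25.00 0.00 0.00
      vertex 25.00 28.00 17.00
      vertex 25.00 0.00 17.00
    endloop
  endfacet
endsolid part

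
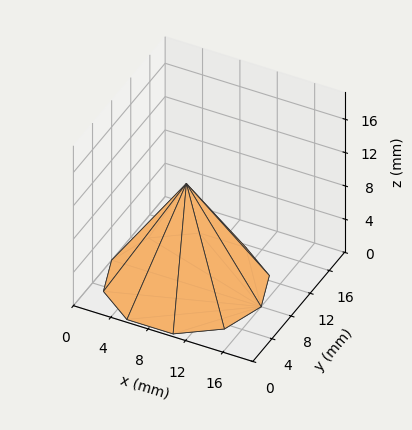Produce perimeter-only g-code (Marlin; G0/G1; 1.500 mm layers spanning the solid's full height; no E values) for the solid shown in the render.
Reading the render: the shape is a regular 10-sided pyramid, base circumscribed radius ≈ 8 mm, apex at z ≈ 12 mm (dimensions read to the nearest mm from the axis ticks). For the g-code, the solid's height is divided into equal slices at the stated Δz and each level perimeter traced with G1 moves after a G0 lift.

; perimeter-only toolpath
G21 ; units = mm
G90 ; absolute positioning
G28 ; home
; layer 1
G0 Z1.500
G0 X15.000 Y8.000
G1 X13.663 Y12.114
G1 X10.163 Y14.657
G1 X5.837 Y14.657
G1 X2.337 Y12.114
G1 X1.000 Y8.000
G1 X2.337 Y3.886
G1 X5.837 Y1.343
G1 X10.163 Y1.343
G1 X13.663 Y3.886
G1 X15.000 Y8.000
; layer 2
G0 Z3.000
G0 X14.000 Y8.000
G1 X12.854 Y11.527
G1 X9.854 Y13.706
G1 X6.146 Y13.706
G1 X3.146 Y11.527
G1 X2.000 Y8.000
G1 X3.146 Y4.473
G1 X6.146 Y2.294
G1 X9.854 Y2.294
G1 X12.854 Y4.473
G1 X14.000 Y8.000
; layer 3
G0 Z4.500
G0 X13.000 Y8.000
G1 X12.045 Y10.939
G1 X9.545 Y12.755
G1 X6.455 Y12.755
G1 X3.955 Y10.939
G1 X3.000 Y8.000
G1 X3.955 Y5.061
G1 X6.455 Y3.245
G1 X9.545 Y3.245
G1 X12.045 Y5.061
G1 X13.000 Y8.000
; layer 4
G0 Z6.000
G0 X12.000 Y8.000
G1 X11.236 Y10.351
G1 X9.236 Y11.804
G1 X6.764 Y11.804
G1 X4.764 Y10.351
G1 X4.000 Y8.000
G1 X4.764 Y5.649
G1 X6.764 Y4.196
G1 X9.236 Y4.196
G1 X11.236 Y5.649
G1 X12.000 Y8.000
; layer 5
G0 Z7.500
G0 X11.000 Y8.000
G1 X10.427 Y9.763
G1 X8.927 Y10.853
G1 X7.073 Y10.853
G1 X5.573 Y9.763
G1 X5.000 Y8.000
G1 X5.573 Y6.237
G1 X7.073 Y5.147
G1 X8.927 Y5.147
G1 X10.427 Y6.237
G1 X11.000 Y8.000
; layer 6
G0 Z9.000
G0 X10.000 Y8.000
G1 X9.618 Y9.175
G1 X8.618 Y9.902
G1 X7.382 Y9.902
G1 X6.382 Y9.175
G1 X6.000 Y8.000
G1 X6.382 Y6.825
G1 X7.382 Y6.098
G1 X8.618 Y6.098
G1 X9.618 Y6.825
G1 X10.000 Y8.000
; layer 7
G0 Z10.500
G0 X9.000 Y8.000
G1 X8.809 Y8.588
G1 X8.309 Y8.951
G1 X7.691 Y8.951
G1 X7.191 Y8.588
G1 X7.000 Y8.000
G1 X7.191 Y7.412
G1 X7.691 Y7.049
G1 X8.309 Y7.049
G1 X8.809 Y7.412
G1 X9.000 Y8.000
M2 ; end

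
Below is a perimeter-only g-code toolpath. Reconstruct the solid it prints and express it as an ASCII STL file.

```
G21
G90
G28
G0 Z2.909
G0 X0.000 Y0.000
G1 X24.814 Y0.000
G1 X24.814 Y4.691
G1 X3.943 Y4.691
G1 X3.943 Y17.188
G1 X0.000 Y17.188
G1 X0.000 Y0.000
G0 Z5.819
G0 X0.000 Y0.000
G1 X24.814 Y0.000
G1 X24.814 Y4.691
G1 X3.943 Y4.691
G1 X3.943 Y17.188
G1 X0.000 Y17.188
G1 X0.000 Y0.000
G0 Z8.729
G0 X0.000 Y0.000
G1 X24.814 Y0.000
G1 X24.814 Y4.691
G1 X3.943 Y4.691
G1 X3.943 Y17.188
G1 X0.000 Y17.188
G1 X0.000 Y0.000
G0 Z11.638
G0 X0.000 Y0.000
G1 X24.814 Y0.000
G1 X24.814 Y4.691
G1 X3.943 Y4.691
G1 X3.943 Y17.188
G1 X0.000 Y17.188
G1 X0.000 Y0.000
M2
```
solid part
  facet normal 0.0000 0.0000 -1.0000
    outer loop
      vertex 24.814 4.691 0.000
      vertex 24.814 0.000 0.000
      vertex 0.000 0.000 0.000
    endloop
  endfacet
  facet normal 0.0000 0.0000 -1.0000
    outer loop
      vertex 3.943 4.691 0.000
      vertex 24.814 4.691 0.000
      vertex 0.000 0.000 0.000
    endloop
  endfacet
  facet normal 0.0000 0.0000 -1.0000
    outer loop
      vertex 3.943 17.188 0.000
      vertex 3.943 4.691 0.000
      vertex 0.000 0.000 0.000
    endloop
  endfacet
  facet normal 0.0000 0.0000 -1.0000
    outer loop
      vertex 0.000 17.188 0.000
      vertex 3.943 17.188 0.000
      vertex 0.000 0.000 0.000
    endloop
  endfacet
  facet normal 0.0000 0.0000 1.0000
    outer loop
      vertex 0.000 0.000 11.638
      vertex 24.814 0.000 11.638
      vertex 24.814 4.691 11.638
    endloop
  endfacet
  facet normal 0.0000 0.0000 1.0000
    outer loop
      vertex 0.000 0.000 11.638
      vertex 24.814 4.691 11.638
      vertex 3.943 4.691 11.638
    endloop
  endfacet
  facet normal 0.0000 0.0000 1.0000
    outer loop
      vertex 0.000 0.000 11.638
      vertex 3.943 4.691 11.638
      vertex 3.943 17.188 11.638
    endloop
  endfacet
  facet normal 0.0000 0.0000 1.0000
    outer loop
      vertex 0.000 0.000 11.638
      vertex 3.943 17.188 11.638
      vertex 0.000 17.188 11.638
    endloop
  endfacet
  facet normal 0.0000 -1.0000 0.0000
    outer loop
      vertex 0.000 0.000 0.000
      vertex 24.814 0.000 0.000
      vertex 24.814 0.000 11.638
    endloop
  endfacet
  facet normal 0.0000 -1.0000 0.0000
    outer loop
      vertex 0.000 0.000 0.000
      vertex 24.814 0.000 11.638
      vertex 0.000 0.000 11.638
    endloop
  endfacet
  facet normal 1.0000 0.0000 0.0000
    outer loop
      vertex 24.814 0.000 0.000
      vertex 24.814 4.691 0.000
      vertex 24.814 4.691 11.638
    endloop
  endfacet
  facet normal 1.0000 0.0000 0.0000
    outer loop
      vertex 24.814 0.000 0.000
      vertex 24.814 4.691 11.638
      vertex 24.814 0.000 11.638
    endloop
  endfacet
  facet normal 0.0000 1.0000 0.0000
    outer loop
      vertex 24.814 4.691 0.000
      vertex 3.943 4.691 0.000
      vertex 3.943 4.691 11.638
    endloop
  endfacet
  facet normal 0.0000 1.0000 0.0000
    outer loop
      vertex 24.814 4.691 0.000
      vertex 3.943 4.691 11.638
      vertex 24.814 4.691 11.638
    endloop
  endfacet
  facet normal 1.0000 0.0000 0.0000
    outer loop
      vertex 3.943 4.691 0.000
      vertex 3.943 17.188 0.000
      vertex 3.943 17.188 11.638
    endloop
  endfacet
  facet normal 1.0000 0.0000 0.0000
    outer loop
      vertex 3.943 4.691 0.000
      vertex 3.943 17.188 11.638
      vertex 3.943 4.691 11.638
    endloop
  endfacet
  facet normal 0.0000 1.0000 0.0000
    outer loop
      vertex 3.943 17.188 0.000
      vertex 0.000 17.188 0.000
      vertex 0.000 17.188 11.638
    endloop
  endfacet
  facet normal 0.0000 1.0000 0.0000
    outer loop
      vertex 3.943 17.188 0.000
      vertex 0.000 17.188 11.638
      vertex 3.943 17.188 11.638
    endloop
  endfacet
  facet normal -1.0000 0.0000 0.0000
    outer loop
      vertex 0.000 17.188 0.000
      vertex 0.000 0.000 0.000
      vertex 0.000 0.000 11.638
    endloop
  endfacet
  facet normal -1.0000 0.0000 0.0000
    outer loop
      vertex 0.000 17.188 0.000
      vertex 0.000 0.000 11.638
      vertex 0.000 17.188 11.638
    endloop
  endfacet
endsolid part

The G0 Z moves step by Δz≈2.909 mm. Every layer's G1 loop is the same polygon, so the solid is a straight extrusion of it from z=0 to z≈11.6. Closing with flat bottom and top caps and triangulating gives 20 facets — an L-shaped prism: outer 24.8 × 17.2 mm, arm thicknesses ≈ 4.69 mm (horizontal) and 3.94 mm (vertical), extruded 11.6 mm in z.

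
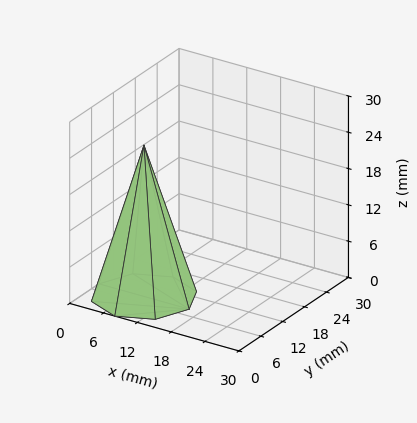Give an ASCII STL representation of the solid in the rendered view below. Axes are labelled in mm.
Reading the render: the shape is a regular 8-sided pyramid, base circumscribed radius ≈ 8 mm, apex at z ≈ 25 mm (dimensions read to the nearest mm from the axis ticks). For the STL, each face is triangulated and given an outward normal.

solid part
  facet normal 0.0000 0.0000 -1.0000
    outer loop
      vertex 8.000 16.000 0.000
      vertex 13.657 13.657 0.000
      vertex 16.000 8.000 0.000
    endloop
  endfacet
  facet normal 0.0000 0.0000 -1.0000
    outer loop
      vertex 2.343 13.657 0.000
      vertex 8.000 16.000 0.000
      vertex 16.000 8.000 0.000
    endloop
  endfacet
  facet normal 0.0000 0.0000 -1.0000
    outer loop
      vertex 0.000 8.000 0.000
      vertex 2.343 13.657 0.000
      vertex 16.000 8.000 0.000
    endloop
  endfacet
  facet normal 0.0000 0.0000 -1.0000
    outer loop
      vertex 2.343 2.343 0.000
      vertex 0.000 8.000 0.000
      vertex 16.000 8.000 0.000
    endloop
  endfacet
  facet normal 0.0000 0.0000 -1.0000
    outer loop
      vertex 8.000 0.000 0.000
      vertex 2.343 2.343 0.000
      vertex 16.000 8.000 0.000
    endloop
  endfacet
  facet normal 0.0000 0.0000 -1.0000
    outer loop
      vertex 13.657 2.343 0.000
      vertex 8.000 0.000 0.000
      vertex 16.000 8.000 0.000
    endloop
  endfacet
  facet normal 0.8860 0.3670 0.2835
    outer loop
      vertex 16.000 8.000 0.000
      vertex 13.657 13.657 0.000
      vertex 8.000 8.000 25.000
    endloop
  endfacet
  facet normal 0.3670 0.8860 0.2835
    outer loop
      vertex 13.657 13.657 0.000
      vertex 8.000 16.000 0.000
      vertex 8.000 8.000 25.000
    endloop
  endfacet
  facet normal -0.3670 0.8860 0.2835
    outer loop
      vertex 8.000 16.000 0.000
      vertex 2.343 13.657 0.000
      vertex 8.000 8.000 25.000
    endloop
  endfacet
  facet normal -0.8860 0.3670 0.2835
    outer loop
      vertex 2.343 13.657 0.000
      vertex 0.000 8.000 0.000
      vertex 8.000 8.000 25.000
    endloop
  endfacet
  facet normal -0.8860 -0.3670 0.2835
    outer loop
      vertex 0.000 8.000 0.000
      vertex 2.343 2.343 0.000
      vertex 8.000 8.000 25.000
    endloop
  endfacet
  facet normal -0.3670 -0.8860 0.2835
    outer loop
      vertex 2.343 2.343 0.000
      vertex 8.000 0.000 0.000
      vertex 8.000 8.000 25.000
    endloop
  endfacet
  facet normal 0.3670 -0.8860 0.2835
    outer loop
      vertex 8.000 0.000 0.000
      vertex 13.657 2.343 0.000
      vertex 8.000 8.000 25.000
    endloop
  endfacet
  facet normal 0.8860 -0.3670 0.2835
    outer loop
      vertex 13.657 2.343 0.000
      vertex 16.000 8.000 0.000
      vertex 8.000 8.000 25.000
    endloop
  endfacet
endsolid part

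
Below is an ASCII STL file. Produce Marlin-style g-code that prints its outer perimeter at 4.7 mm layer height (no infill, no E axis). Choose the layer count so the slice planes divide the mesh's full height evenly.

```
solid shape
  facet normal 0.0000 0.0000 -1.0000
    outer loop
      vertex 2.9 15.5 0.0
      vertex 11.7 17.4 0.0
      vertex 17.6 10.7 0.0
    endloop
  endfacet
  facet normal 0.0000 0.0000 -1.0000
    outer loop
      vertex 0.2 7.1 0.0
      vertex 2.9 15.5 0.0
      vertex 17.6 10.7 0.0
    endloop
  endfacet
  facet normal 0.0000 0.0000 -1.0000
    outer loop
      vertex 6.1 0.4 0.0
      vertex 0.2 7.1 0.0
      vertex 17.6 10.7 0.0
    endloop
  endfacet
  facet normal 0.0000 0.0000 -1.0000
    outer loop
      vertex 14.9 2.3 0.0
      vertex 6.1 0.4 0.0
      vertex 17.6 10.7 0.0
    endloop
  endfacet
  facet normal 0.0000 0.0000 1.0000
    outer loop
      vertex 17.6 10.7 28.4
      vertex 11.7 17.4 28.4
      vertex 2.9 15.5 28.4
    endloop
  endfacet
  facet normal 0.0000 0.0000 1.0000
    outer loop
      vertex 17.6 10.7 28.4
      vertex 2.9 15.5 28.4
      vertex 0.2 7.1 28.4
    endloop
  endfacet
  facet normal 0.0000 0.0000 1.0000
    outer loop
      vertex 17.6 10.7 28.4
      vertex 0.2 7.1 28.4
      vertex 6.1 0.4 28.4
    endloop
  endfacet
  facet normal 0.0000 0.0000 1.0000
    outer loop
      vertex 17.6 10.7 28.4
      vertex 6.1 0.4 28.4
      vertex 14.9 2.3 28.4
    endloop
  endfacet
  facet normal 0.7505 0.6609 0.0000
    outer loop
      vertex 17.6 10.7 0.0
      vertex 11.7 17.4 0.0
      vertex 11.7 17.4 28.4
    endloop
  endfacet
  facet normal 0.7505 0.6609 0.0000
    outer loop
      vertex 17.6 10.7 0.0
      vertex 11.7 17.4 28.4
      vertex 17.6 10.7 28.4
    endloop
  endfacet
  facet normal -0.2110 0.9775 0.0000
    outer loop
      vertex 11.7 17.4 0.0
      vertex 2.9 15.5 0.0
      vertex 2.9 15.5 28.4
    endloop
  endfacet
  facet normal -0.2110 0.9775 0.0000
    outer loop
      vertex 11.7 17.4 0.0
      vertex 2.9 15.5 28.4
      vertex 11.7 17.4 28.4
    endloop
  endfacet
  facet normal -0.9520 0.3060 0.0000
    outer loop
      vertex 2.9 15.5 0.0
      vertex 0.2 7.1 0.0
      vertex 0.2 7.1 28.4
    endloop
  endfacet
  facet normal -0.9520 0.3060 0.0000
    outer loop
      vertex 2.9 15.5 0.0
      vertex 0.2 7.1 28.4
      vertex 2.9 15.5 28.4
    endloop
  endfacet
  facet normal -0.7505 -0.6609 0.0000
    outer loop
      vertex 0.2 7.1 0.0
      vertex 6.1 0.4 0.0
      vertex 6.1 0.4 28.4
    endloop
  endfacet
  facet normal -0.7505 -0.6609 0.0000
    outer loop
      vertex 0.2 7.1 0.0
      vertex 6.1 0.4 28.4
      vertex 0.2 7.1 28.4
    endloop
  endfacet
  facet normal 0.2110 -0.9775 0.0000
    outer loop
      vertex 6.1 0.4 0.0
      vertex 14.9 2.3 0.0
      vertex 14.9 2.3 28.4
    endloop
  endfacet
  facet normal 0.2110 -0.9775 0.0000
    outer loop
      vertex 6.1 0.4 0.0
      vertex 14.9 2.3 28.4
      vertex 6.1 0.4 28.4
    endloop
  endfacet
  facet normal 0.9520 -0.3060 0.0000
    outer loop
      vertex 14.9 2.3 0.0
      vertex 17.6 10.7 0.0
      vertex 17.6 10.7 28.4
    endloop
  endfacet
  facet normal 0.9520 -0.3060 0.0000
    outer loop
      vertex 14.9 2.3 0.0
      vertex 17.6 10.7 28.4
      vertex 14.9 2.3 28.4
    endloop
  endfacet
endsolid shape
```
; perimeter-only toolpath
G21 ; units = mm
G90 ; absolute positioning
G28 ; home
; layer 1
G0 Z4.7
G0 X17.6 Y10.7
G1 X11.7 Y17.4
G1 X2.9 Y15.5
G1 X0.2 Y7.1
G1 X6.1 Y0.4
G1 X14.9 Y2.3
G1 X17.6 Y10.7
; layer 2
G0 Z9.5
G0 X17.6 Y10.7
G1 X11.7 Y17.4
G1 X2.9 Y15.5
G1 X0.2 Y7.1
G1 X6.1 Y0.4
G1 X14.9 Y2.3
G1 X17.6 Y10.7
; layer 3
G0 Z14.2
G0 X17.6 Y10.7
G1 X11.7 Y17.4
G1 X2.9 Y15.5
G1 X0.2 Y7.1
G1 X6.1 Y0.4
G1 X14.9 Y2.3
G1 X17.6 Y10.7
; layer 4
G0 Z18.9
G0 X17.6 Y10.7
G1 X11.7 Y17.4
G1 X2.9 Y15.5
G1 X0.2 Y7.1
G1 X6.1 Y0.4
G1 X14.9 Y2.3
G1 X17.6 Y10.7
; layer 5
G0 Z23.7
G0 X17.6 Y10.7
G1 X11.7 Y17.4
G1 X2.9 Y15.5
G1 X0.2 Y7.1
G1 X6.1 Y0.4
G1 X14.9 Y2.3
G1 X17.6 Y10.7
; layer 6
G0 Z28.4
G0 X17.6 Y10.7
G1 X11.7 Y17.4
G1 X2.9 Y15.5
G1 X0.2 Y7.1
G1 X6.1 Y0.4
G1 X14.9 Y2.3
G1 X17.6 Y10.7
M2 ; end

The solid is a regular 6-sided prism (a cylinder approximated with 6 flat sides), circumscribed radius ≈ 8.9 mm, height ≈ 28.4 mm. Slicing at Δz = 4.7 mm — 6 equal slices spanning the solid's height, so layer i sits at z = i·h/6 — gives 6 non-empty perimeters. Each is a 6-segment closed polygon; G0 lifts to the layer z and rapids to the start vertex, then G1 traces the edges.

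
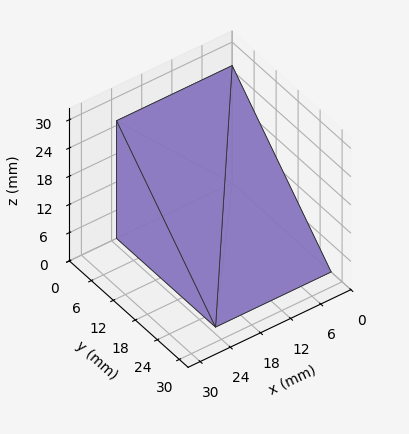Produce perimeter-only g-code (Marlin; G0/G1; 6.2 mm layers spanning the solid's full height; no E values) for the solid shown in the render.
Reading the render: the shape is a wedge (ramp): 23 × 27 mm base, rising to 25 mm along the y=0 edge and sloping linearly to z=0 at y=27 (dimensions read to the nearest mm from the axis ticks). For the g-code, the solid's height is divided into equal slices at the stated Δz and each level perimeter traced with G1 moves after a G0 lift.

; perimeter-only toolpath
G21 ; units = mm
G90 ; absolute positioning
G28 ; home
; layer 1
G0 Z6.2
G0 X0.0 Y0.0
G1 X23.0 Y0.0
G1 X23.0 Y20.2
G1 X0.0 Y20.2
G1 X0.0 Y0.0
; layer 2
G0 Z12.5
G0 X0.0 Y0.0
G1 X23.0 Y0.0
G1 X23.0 Y13.5
G1 X0.0 Y13.5
G1 X0.0 Y0.0
; layer 3
G0 Z18.8
G0 X0.0 Y0.0
G1 X23.0 Y0.0
G1 X23.0 Y6.8
G1 X0.0 Y6.8
G1 X0.0 Y0.0
M2 ; end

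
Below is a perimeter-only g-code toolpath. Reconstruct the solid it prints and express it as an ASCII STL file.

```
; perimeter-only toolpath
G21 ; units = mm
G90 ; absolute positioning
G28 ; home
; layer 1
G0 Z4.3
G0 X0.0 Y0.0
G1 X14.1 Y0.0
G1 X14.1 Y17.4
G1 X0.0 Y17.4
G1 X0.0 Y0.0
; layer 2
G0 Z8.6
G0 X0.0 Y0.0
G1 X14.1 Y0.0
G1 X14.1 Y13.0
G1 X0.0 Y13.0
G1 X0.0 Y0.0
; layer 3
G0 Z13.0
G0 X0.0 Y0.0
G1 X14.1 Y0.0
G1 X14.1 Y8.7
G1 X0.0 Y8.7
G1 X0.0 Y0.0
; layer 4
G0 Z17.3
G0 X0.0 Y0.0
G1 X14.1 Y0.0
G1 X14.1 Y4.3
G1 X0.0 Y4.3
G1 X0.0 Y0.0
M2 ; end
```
solid part
  facet normal 0.0000 0.0000 -1.0000
    outer loop
      vertex 14.1 21.7 0.0
      vertex 14.1 0.0 0.0
      vertex 0.0 0.0 0.0
    endloop
  endfacet
  facet normal 0.0000 0.0000 -1.0000
    outer loop
      vertex 0.0 21.7 0.0
      vertex 14.1 21.7 0.0
      vertex 0.0 0.0 0.0
    endloop
  endfacet
  facet normal 0.0000 -1.0000 0.0000
    outer loop
      vertex 0.0 0.0 0.0
      vertex 14.1 0.0 0.0
      vertex 14.1 0.0 21.6
    endloop
  endfacet
  facet normal 0.0000 -1.0000 0.0000
    outer loop
      vertex 0.0 0.0 0.0
      vertex 14.1 0.0 21.6
      vertex 0.0 0.0 21.6
    endloop
  endfacet
  facet normal 0.0000 0.7055 0.7087
    outer loop
      vertex 0.0 0.0 21.6
      vertex 14.1 0.0 21.6
      vertex 14.1 21.7 0.0
    endloop
  endfacet
  facet normal 0.0000 0.7055 0.7087
    outer loop
      vertex 0.0 0.0 21.6
      vertex 14.1 21.7 0.0
      vertex 0.0 21.7 0.0
    endloop
  endfacet
  facet normal -1.0000 0.0000 0.0000
    outer loop
      vertex 0.0 0.0 21.6
      vertex 0.0 21.7 0.0
      vertex 0.0 0.0 0.0
    endloop
  endfacet
  facet normal 1.0000 0.0000 0.0000
    outer loop
      vertex 14.1 0.0 0.0
      vertex 14.1 21.7 0.0
      vertex 14.1 0.0 21.6
    endloop
  endfacet
endsolid part

The G0 Z moves step by Δz≈4.3 mm. The G1 loops shrink linearly with z, so the solid tapers from its base footprint up to z≈21.6. Closing with a flat bottom cap and the tapered top and triangulating gives 8 facets — a wedge (ramp): 14.1 × 21.7 mm base, rising to 21.6 mm along the y=0 edge and sloping linearly to z=0 at y=21.7.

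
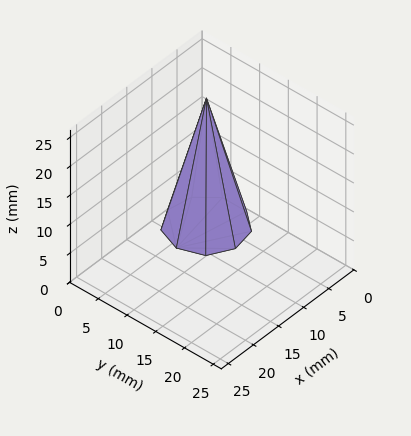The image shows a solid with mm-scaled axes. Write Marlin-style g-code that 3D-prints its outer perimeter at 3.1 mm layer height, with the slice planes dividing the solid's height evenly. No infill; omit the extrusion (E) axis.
Reading the render: the shape is a regular 9-sided pyramid, base circumscribed radius ≈ 6 mm, apex at z ≈ 22 mm (dimensions read to the nearest mm from the axis ticks). For the g-code, the solid's height is divided into equal slices at the stated Δz and each level perimeter traced with G1 moves after a G0 lift.

; perimeter-only toolpath
G21 ; units = mm
G90 ; absolute positioning
G28 ; home
; layer 1
G0 Z3.1
G0 X11.1 Y6.0
G1 X9.9 Y9.3
G1 X6.9 Y11.1
G1 X3.4 Y10.5
G1 X1.2 Y7.8
G1 X1.2 Y4.2
G1 X3.4 Y1.5
G1 X6.9 Y0.9
G1 X9.9 Y2.7
G1 X11.1 Y6.0
; layer 2
G0 Z6.3
G0 X10.3 Y6.0
G1 X9.3 Y8.8
G1 X6.7 Y10.2
G1 X3.9 Y9.7
G1 X2.0 Y7.5
G1 X2.0 Y4.5
G1 X3.9 Y2.3
G1 X6.7 Y1.8
G1 X9.3 Y3.2
G1 X10.3 Y6.0
; layer 3
G0 Z9.4
G0 X9.4 Y6.0
G1 X8.6 Y8.2
G1 X6.6 Y9.4
G1 X4.3 Y9.0
G1 X2.8 Y7.2
G1 X2.8 Y4.8
G1 X4.3 Y3.0
G1 X6.6 Y2.6
G1 X8.6 Y3.8
G1 X9.4 Y6.0
; layer 4
G0 Z12.6
G0 X8.6 Y6.0
G1 X8.0 Y7.7
G1 X6.4 Y8.5
G1 X4.7 Y8.2
G1 X3.6 Y6.9
G1 X3.6 Y5.1
G1 X4.7 Y3.8
G1 X6.4 Y3.5
G1 X8.0 Y4.3
G1 X8.6 Y6.0
; layer 5
G0 Z15.7
G0 X7.7 Y6.0
G1 X7.3 Y7.1
G1 X6.3 Y7.7
G1 X5.1 Y7.5
G1 X4.4 Y6.6
G1 X4.4 Y5.4
G1 X5.1 Y4.5
G1 X6.3 Y4.3
G1 X7.3 Y4.9
G1 X7.7 Y6.0
; layer 6
G0 Z18.9
G0 X6.9 Y6.0
G1 X6.7 Y6.6
G1 X6.1 Y6.8
G1 X5.6 Y6.7
G1 X5.2 Y6.3
G1 X5.2 Y5.7
G1 X5.6 Y5.3
G1 X6.1 Y5.2
G1 X6.7 Y5.4
G1 X6.9 Y6.0
M2 ; end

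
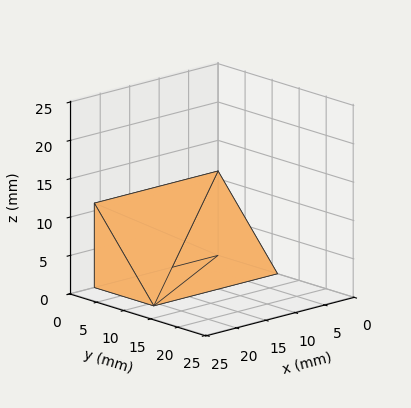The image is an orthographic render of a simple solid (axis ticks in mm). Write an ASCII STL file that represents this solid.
Reading the render: the shape is a wedge (ramp): 21 × 11 mm base, rising to 11 mm along the y=0 edge and sloping linearly to z=0 at y=11 (dimensions read to the nearest mm from the axis ticks). For the STL, each face is triangulated and given an outward normal.

solid part
  facet normal 0.0000 0.0000 -1.0000
    outer loop
      vertex 21.0 11.0 0.0
      vertex 21.0 0.0 0.0
      vertex 0.0 0.0 0.0
    endloop
  endfacet
  facet normal 0.0000 0.0000 -1.0000
    outer loop
      vertex 0.0 11.0 0.0
      vertex 21.0 11.0 0.0
      vertex 0.0 0.0 0.0
    endloop
  endfacet
  facet normal 0.0000 -1.0000 0.0000
    outer loop
      vertex 0.0 0.0 0.0
      vertex 21.0 0.0 0.0
      vertex 21.0 0.0 11.0
    endloop
  endfacet
  facet normal 0.0000 -1.0000 0.0000
    outer loop
      vertex 0.0 0.0 0.0
      vertex 21.0 0.0 11.0
      vertex 0.0 0.0 11.0
    endloop
  endfacet
  facet normal 0.0000 0.7071 0.7071
    outer loop
      vertex 0.0 0.0 11.0
      vertex 21.0 0.0 11.0
      vertex 21.0 11.0 0.0
    endloop
  endfacet
  facet normal 0.0000 0.7071 0.7071
    outer loop
      vertex 0.0 0.0 11.0
      vertex 21.0 11.0 0.0
      vertex 0.0 11.0 0.0
    endloop
  endfacet
  facet normal -1.0000 0.0000 0.0000
    outer loop
      vertex 0.0 0.0 11.0
      vertex 0.0 11.0 0.0
      vertex 0.0 0.0 0.0
    endloop
  endfacet
  facet normal 1.0000 0.0000 0.0000
    outer loop
      vertex 21.0 0.0 0.0
      vertex 21.0 11.0 0.0
      vertex 21.0 0.0 11.0
    endloop
  endfacet
endsolid part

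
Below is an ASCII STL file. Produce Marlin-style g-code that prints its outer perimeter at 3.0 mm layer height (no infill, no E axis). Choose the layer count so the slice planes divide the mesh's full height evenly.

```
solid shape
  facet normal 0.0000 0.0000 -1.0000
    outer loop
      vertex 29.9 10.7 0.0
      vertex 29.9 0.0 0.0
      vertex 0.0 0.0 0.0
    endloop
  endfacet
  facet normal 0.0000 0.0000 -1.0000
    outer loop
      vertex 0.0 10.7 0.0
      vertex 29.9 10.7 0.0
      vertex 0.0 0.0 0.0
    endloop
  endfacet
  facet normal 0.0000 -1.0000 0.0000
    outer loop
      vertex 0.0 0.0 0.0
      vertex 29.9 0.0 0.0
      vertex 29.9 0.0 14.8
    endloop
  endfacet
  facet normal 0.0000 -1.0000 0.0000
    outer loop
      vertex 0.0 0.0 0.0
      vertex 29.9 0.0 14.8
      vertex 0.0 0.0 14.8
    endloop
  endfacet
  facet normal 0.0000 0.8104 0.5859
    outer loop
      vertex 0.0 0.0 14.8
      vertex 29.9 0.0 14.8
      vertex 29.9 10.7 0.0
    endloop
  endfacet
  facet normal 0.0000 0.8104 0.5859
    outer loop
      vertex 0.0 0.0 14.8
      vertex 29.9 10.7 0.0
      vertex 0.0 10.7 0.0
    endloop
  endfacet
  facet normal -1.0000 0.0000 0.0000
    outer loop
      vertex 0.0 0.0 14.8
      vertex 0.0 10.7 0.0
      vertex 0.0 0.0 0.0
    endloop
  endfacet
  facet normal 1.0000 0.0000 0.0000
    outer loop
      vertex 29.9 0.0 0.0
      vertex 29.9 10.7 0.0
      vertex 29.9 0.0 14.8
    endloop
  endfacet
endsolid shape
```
; perimeter-only toolpath
G21 ; units = mm
G90 ; absolute positioning
G28 ; home
; layer 1
G0 Z3.0
G0 X0.0 Y0.0
G1 X29.9 Y0.0
G1 X29.9 Y8.6
G1 X0.0 Y8.6
G1 X0.0 Y0.0
; layer 2
G0 Z5.9
G0 X0.0 Y0.0
G1 X29.9 Y0.0
G1 X29.9 Y6.4
G1 X0.0 Y6.4
G1 X0.0 Y0.0
; layer 3
G0 Z8.9
G0 X0.0 Y0.0
G1 X29.9 Y0.0
G1 X29.9 Y4.3
G1 X0.0 Y4.3
G1 X0.0 Y0.0
; layer 4
G0 Z11.8
G0 X0.0 Y0.0
G1 X29.9 Y0.0
G1 X29.9 Y2.1
G1 X0.0 Y2.1
G1 X0.0 Y0.0
M2 ; end

The solid is a wedge (ramp): 29.9 × 10.7 mm base, rising to 14.8 mm along the y=0 edge and sloping linearly to z=0 at y=10.7. Slicing at Δz = 3.0 mm — 5 equal slices spanning the solid's height, so layer i sits at z = i·h/5 — gives 4 non-empty perimeters. Each is a 4-segment closed polygon; G0 lifts to the layer z and rapids to the start vertex, then G1 traces the edges. The cross-section shrinks linearly with z (the slice at the apex is degenerate and omitted).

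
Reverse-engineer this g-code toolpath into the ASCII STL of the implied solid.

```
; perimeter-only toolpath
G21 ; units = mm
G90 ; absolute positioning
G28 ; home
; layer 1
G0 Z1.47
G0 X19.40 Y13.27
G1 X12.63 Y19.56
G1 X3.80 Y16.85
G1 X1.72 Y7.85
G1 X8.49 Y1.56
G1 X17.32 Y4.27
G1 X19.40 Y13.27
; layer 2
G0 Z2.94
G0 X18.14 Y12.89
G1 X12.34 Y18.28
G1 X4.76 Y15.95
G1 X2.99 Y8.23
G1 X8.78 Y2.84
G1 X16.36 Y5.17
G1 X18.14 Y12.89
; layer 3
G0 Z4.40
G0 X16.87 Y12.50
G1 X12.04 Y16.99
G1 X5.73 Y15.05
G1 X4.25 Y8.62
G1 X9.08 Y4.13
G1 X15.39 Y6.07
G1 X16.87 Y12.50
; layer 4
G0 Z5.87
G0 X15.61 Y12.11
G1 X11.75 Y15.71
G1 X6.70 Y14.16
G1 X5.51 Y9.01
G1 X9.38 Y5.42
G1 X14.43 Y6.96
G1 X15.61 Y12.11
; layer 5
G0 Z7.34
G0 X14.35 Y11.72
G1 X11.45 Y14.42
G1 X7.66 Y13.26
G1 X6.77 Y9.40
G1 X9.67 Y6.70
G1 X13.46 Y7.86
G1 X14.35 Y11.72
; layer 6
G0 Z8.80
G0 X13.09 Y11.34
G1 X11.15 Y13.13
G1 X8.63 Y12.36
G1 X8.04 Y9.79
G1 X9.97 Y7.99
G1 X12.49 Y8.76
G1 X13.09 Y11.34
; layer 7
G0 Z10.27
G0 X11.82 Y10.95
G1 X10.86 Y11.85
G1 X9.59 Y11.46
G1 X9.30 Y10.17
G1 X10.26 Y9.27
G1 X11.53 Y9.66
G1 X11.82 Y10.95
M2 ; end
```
solid part
  facet normal 0.0000 0.0000 -1.0000
    outer loop
      vertex 2.83 17.75 0.00
      vertex 12.93 20.85 0.00
      vertex 20.66 13.66 0.00
    endloop
  endfacet
  facet normal 0.0000 0.0000 -1.0000
    outer loop
      vertex 0.46 7.46 0.00
      vertex 2.83 17.75 0.00
      vertex 20.66 13.66 0.00
    endloop
  endfacet
  facet normal 0.0000 0.0000 -1.0000
    outer loop
      vertex 8.19 0.27 0.00
      vertex 0.46 7.46 0.00
      vertex 20.66 13.66 0.00
    endloop
  endfacet
  facet normal 0.0000 0.0000 -1.0000
    outer loop
      vertex 18.29 3.37 0.00
      vertex 8.19 0.27 0.00
      vertex 20.66 13.66 0.00
    endloop
  endfacet
  facet normal 0.5372 0.5776 0.6147
    outer loop
      vertex 20.66 13.66 0.00
      vertex 12.93 20.85 0.00
      vertex 10.56 10.56 11.74
    endloop
  endfacet
  facet normal -0.2315 0.7543 0.6144
    outer loop
      vertex 12.93 20.85 0.00
      vertex 2.83 17.75 0.00
      vertex 10.56 10.56 11.74
    endloop
  endfacet
  facet normal -0.7687 0.1771 0.6146
    outer loop
      vertex 2.83 17.75 0.00
      vertex 0.46 7.46 0.00
      vertex 10.56 10.56 11.74
    endloop
  endfacet
  facet normal -0.5372 -0.5776 0.6147
    outer loop
      vertex 0.46 7.46 0.00
      vertex 8.19 0.27 0.00
      vertex 10.56 10.56 11.74
    endloop
  endfacet
  facet normal 0.2315 -0.7543 0.6144
    outer loop
      vertex 8.19 0.27 0.00
      vertex 18.29 3.37 0.00
      vertex 10.56 10.56 11.74
    endloop
  endfacet
  facet normal 0.7687 -0.1771 0.6146
    outer loop
      vertex 18.29 3.37 0.00
      vertex 20.66 13.66 0.00
      vertex 10.56 10.56 11.74
    endloop
  endfacet
endsolid part

The G0 Z moves step by Δz≈1.47 mm. The G1 loops shrink linearly with z, so the solid tapers from its base footprint up to z≈11.7. Closing with a flat bottom cap and the tapered top and triangulating gives 10 facets — a regular 6-sided pyramid, base circumscribed radius ≈ 10.6 mm, apex at z ≈ 11.7 mm.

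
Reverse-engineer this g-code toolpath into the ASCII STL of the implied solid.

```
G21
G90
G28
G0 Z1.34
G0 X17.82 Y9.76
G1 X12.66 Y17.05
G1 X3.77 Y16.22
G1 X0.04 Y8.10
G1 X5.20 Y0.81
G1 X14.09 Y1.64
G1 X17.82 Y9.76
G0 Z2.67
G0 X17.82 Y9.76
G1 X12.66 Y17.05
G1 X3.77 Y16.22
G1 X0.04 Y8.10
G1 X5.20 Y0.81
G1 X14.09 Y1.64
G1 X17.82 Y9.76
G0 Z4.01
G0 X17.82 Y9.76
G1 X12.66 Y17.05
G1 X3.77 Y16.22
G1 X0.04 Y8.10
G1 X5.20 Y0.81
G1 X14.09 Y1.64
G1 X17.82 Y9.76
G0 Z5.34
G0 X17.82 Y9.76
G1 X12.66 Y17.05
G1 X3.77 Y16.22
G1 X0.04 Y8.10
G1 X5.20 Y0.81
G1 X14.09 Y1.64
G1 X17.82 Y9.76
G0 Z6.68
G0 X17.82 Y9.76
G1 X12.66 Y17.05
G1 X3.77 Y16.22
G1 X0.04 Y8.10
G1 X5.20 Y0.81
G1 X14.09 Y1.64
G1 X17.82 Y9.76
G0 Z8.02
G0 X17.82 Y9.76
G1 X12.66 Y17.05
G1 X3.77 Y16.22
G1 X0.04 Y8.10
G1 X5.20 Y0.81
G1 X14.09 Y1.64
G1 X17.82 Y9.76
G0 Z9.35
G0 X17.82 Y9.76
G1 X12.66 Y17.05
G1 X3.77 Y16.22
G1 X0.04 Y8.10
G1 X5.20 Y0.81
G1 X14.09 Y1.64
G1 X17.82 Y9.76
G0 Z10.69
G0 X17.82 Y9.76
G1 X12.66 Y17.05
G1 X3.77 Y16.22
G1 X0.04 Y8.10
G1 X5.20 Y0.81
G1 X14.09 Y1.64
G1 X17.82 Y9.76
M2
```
solid part
  facet normal 0.0000 0.0000 -1.0000
    outer loop
      vertex 3.77 16.22 0.00
      vertex 12.66 17.05 0.00
      vertex 17.82 9.76 0.00
    endloop
  endfacet
  facet normal 0.0000 0.0000 -1.0000
    outer loop
      vertex 0.04 8.10 0.00
      vertex 3.77 16.22 0.00
      vertex 17.82 9.76 0.00
    endloop
  endfacet
  facet normal 0.0000 0.0000 -1.0000
    outer loop
      vertex 5.20 0.81 0.00
      vertex 0.04 8.10 0.00
      vertex 17.82 9.76 0.00
    endloop
  endfacet
  facet normal 0.0000 0.0000 -1.0000
    outer loop
      vertex 14.09 1.64 0.00
      vertex 5.20 0.81 0.00
      vertex 17.82 9.76 0.00
    endloop
  endfacet
  facet normal 0.0000 0.0000 1.0000
    outer loop
      vertex 17.82 9.76 10.69
      vertex 12.66 17.05 10.69
      vertex 3.77 16.22 10.69
    endloop
  endfacet
  facet normal 0.0000 0.0000 1.0000
    outer loop
      vertex 17.82 9.76 10.69
      vertex 3.77 16.22 10.69
      vertex 0.04 8.10 10.69
    endloop
  endfacet
  facet normal 0.0000 0.0000 1.0000
    outer loop
      vertex 17.82 9.76 10.69
      vertex 0.04 8.10 10.69
      vertex 5.20 0.81 10.69
    endloop
  endfacet
  facet normal 0.0000 0.0000 1.0000
    outer loop
      vertex 17.82 9.76 10.69
      vertex 5.20 0.81 10.69
      vertex 14.09 1.64 10.69
    endloop
  endfacet
  facet normal 0.8162 0.5777 0.0000
    outer loop
      vertex 17.82 9.76 0.00
      vertex 12.66 17.05 0.00
      vertex 12.66 17.05 10.69
    endloop
  endfacet
  facet normal 0.8162 0.5777 0.0000
    outer loop
      vertex 17.82 9.76 0.00
      vertex 12.66 17.05 10.69
      vertex 17.82 9.76 10.69
    endloop
  endfacet
  facet normal -0.0930 0.9957 0.0000
    outer loop
      vertex 12.66 17.05 0.00
      vertex 3.77 16.22 0.00
      vertex 3.77 16.22 10.69
    endloop
  endfacet
  facet normal -0.0930 0.9957 0.0000
    outer loop
      vertex 12.66 17.05 0.00
      vertex 3.77 16.22 10.69
      vertex 12.66 17.05 10.69
    endloop
  endfacet
  facet normal -0.9087 0.4174 0.0000
    outer loop
      vertex 3.77 16.22 0.00
      vertex 0.04 8.10 0.00
      vertex 0.04 8.10 10.69
    endloop
  endfacet
  facet normal -0.9087 0.4174 0.0000
    outer loop
      vertex 3.77 16.22 0.00
      vertex 0.04 8.10 10.69
      vertex 3.77 16.22 10.69
    endloop
  endfacet
  facet normal -0.8162 -0.5777 0.0000
    outer loop
      vertex 0.04 8.10 0.00
      vertex 5.20 0.81 0.00
      vertex 5.20 0.81 10.69
    endloop
  endfacet
  facet normal -0.8162 -0.5777 0.0000
    outer loop
      vertex 0.04 8.10 0.00
      vertex 5.20 0.81 10.69
      vertex 0.04 8.10 10.69
    endloop
  endfacet
  facet normal 0.0930 -0.9957 0.0000
    outer loop
      vertex 5.20 0.81 0.00
      vertex 14.09 1.64 0.00
      vertex 14.09 1.64 10.69
    endloop
  endfacet
  facet normal 0.0930 -0.9957 0.0000
    outer loop
      vertex 5.20 0.81 0.00
      vertex 14.09 1.64 10.69
      vertex 5.20 0.81 10.69
    endloop
  endfacet
  facet normal 0.9087 -0.4174 0.0000
    outer loop
      vertex 14.09 1.64 0.00
      vertex 17.82 9.76 0.00
      vertex 17.82 9.76 10.69
    endloop
  endfacet
  facet normal 0.9087 -0.4174 0.0000
    outer loop
      vertex 14.09 1.64 0.00
      vertex 17.82 9.76 10.69
      vertex 14.09 1.64 10.69
    endloop
  endfacet
endsolid part

The G0 Z moves step by Δz≈1.34 mm. Every layer's G1 loop is the same polygon, so the solid is a straight extrusion of it from z=0 to z≈10.7. Closing with flat bottom and top caps and triangulating gives 20 facets — a regular 6-sided prism (a cylinder approximated with 6 flat sides), circumscribed radius ≈ 8.93 mm, height ≈ 10.7 mm.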